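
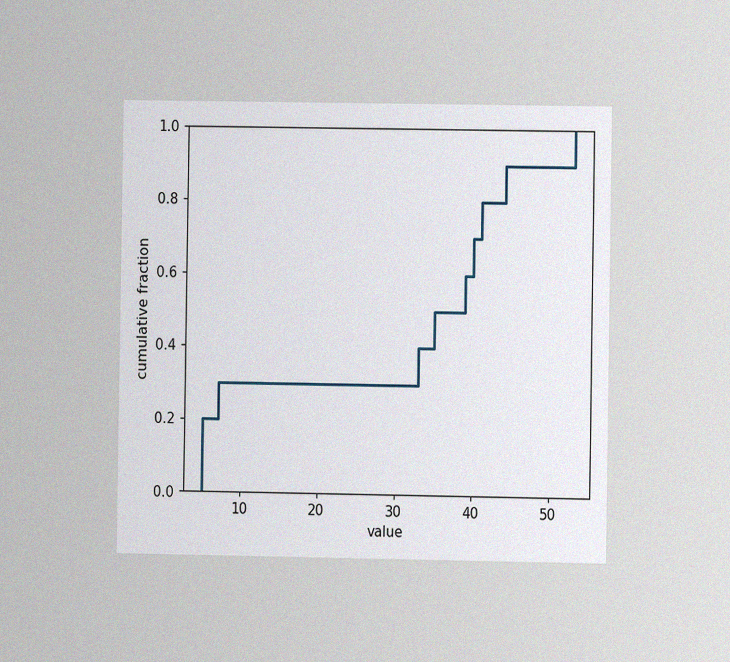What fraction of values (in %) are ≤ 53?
The chart is viewed at a slight angle, with some photo noise. At x=53 the ECDF step is at 100%.

100%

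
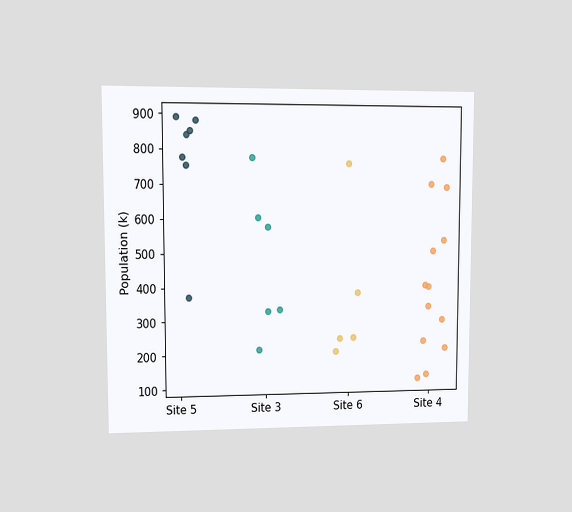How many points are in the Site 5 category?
7

The chart is viewed at a slight angle. Counting the markers in the Site 5 column gives 7.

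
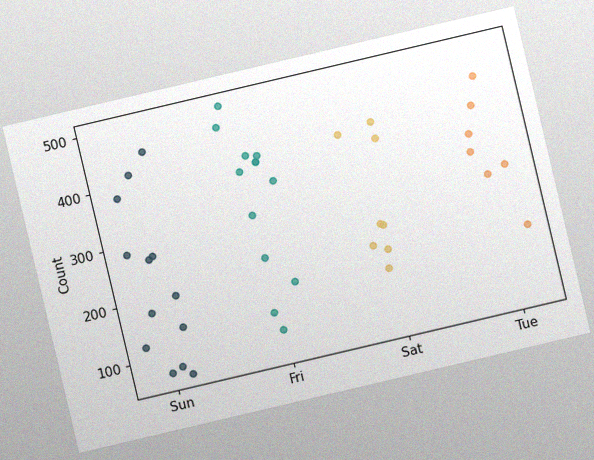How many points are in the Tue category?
The chart is tilted about 13° counter-clockwise, with some photo noise. Counting the markers in the Tue column gives 7.

7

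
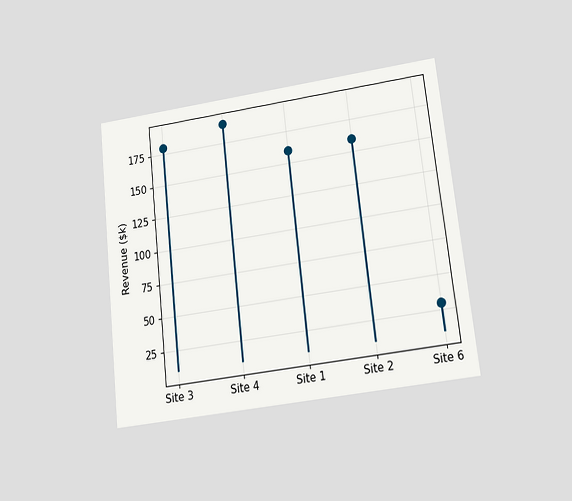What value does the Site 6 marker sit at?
$30k

The chart is tilted about 6° counter-clockwise and viewed slightly from below. The Site 6 marker sits at $30k.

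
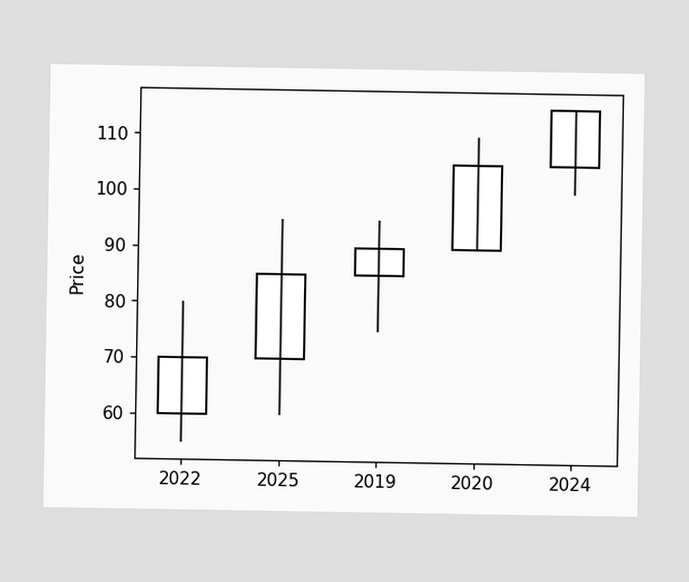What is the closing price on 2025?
85

The 2025 candle closes at 85.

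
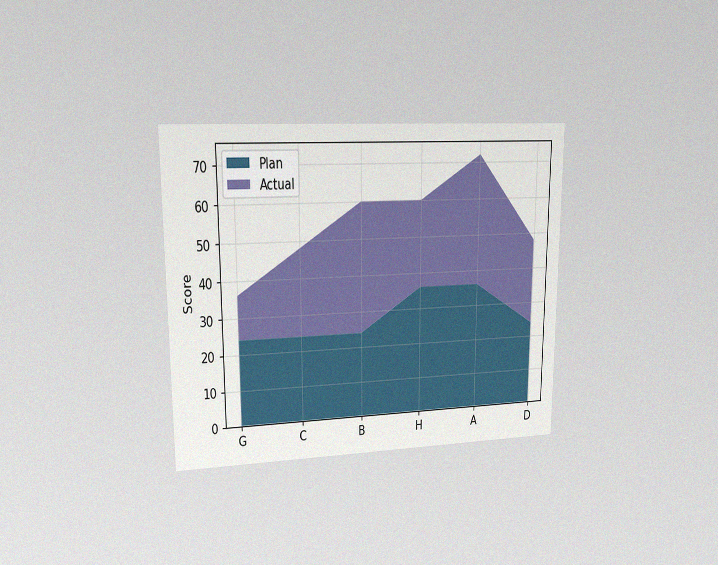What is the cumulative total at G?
The chart is viewed at a slight angle, with some photo noise. The stacked total at G reaches 36.

36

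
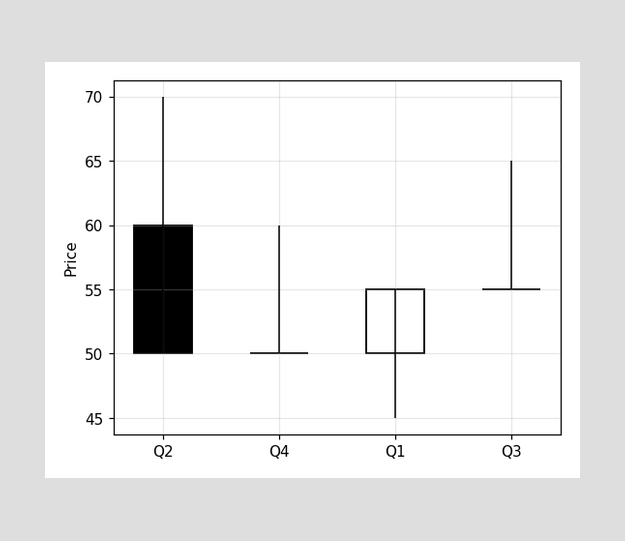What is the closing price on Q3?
The Q3 candle closes at 55.

55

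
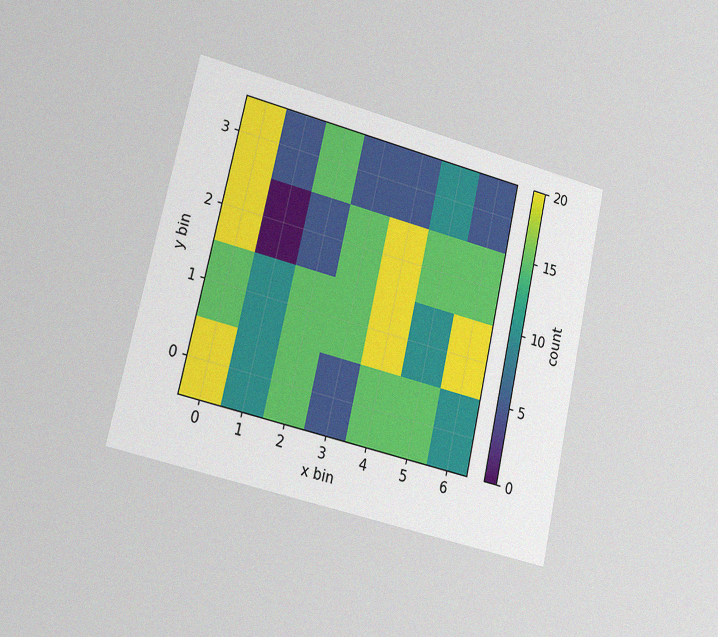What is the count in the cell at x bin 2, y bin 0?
The chart is tilted about 13° clockwise and viewed slightly from the left, with some photo noise. Matching the cell (2, 0) against the colorbar gives 15.

15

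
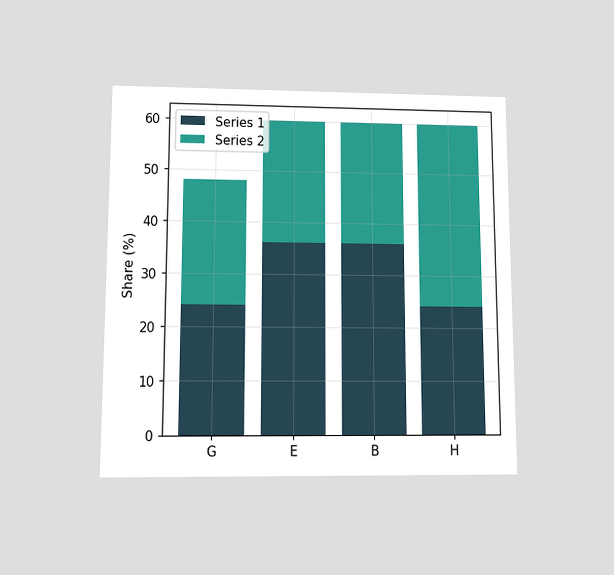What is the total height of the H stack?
The chart is viewed at a slight angle. The H stack's top reaches 60% on the y-axis.

60%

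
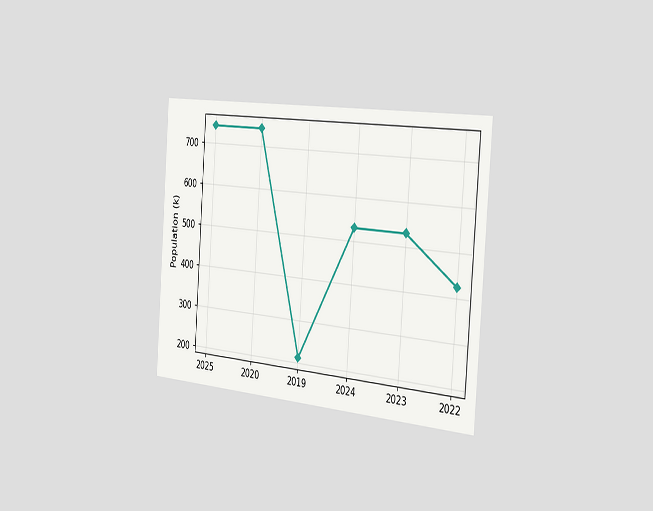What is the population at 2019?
The chart is tilted about 4° clockwise and viewed slightly from the right. At 2019, the line is at 212k.

212k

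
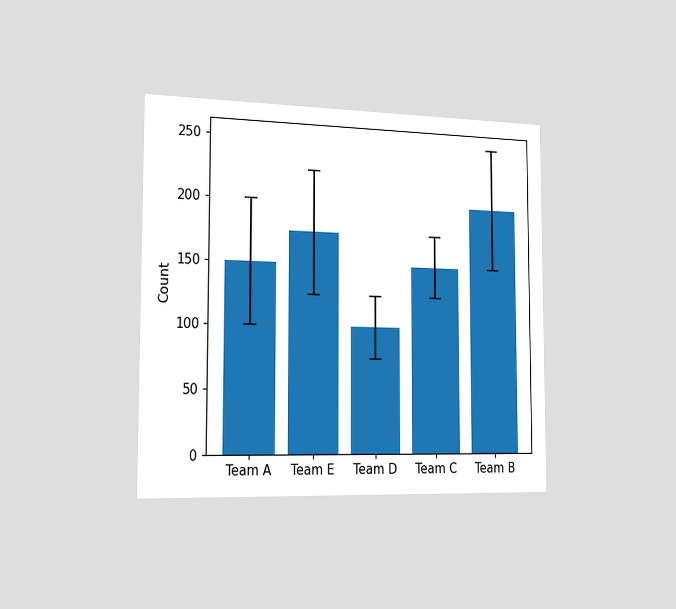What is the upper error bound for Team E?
225

The chart is viewed slightly from the left. The Team E bar's upper whisker reaches 225.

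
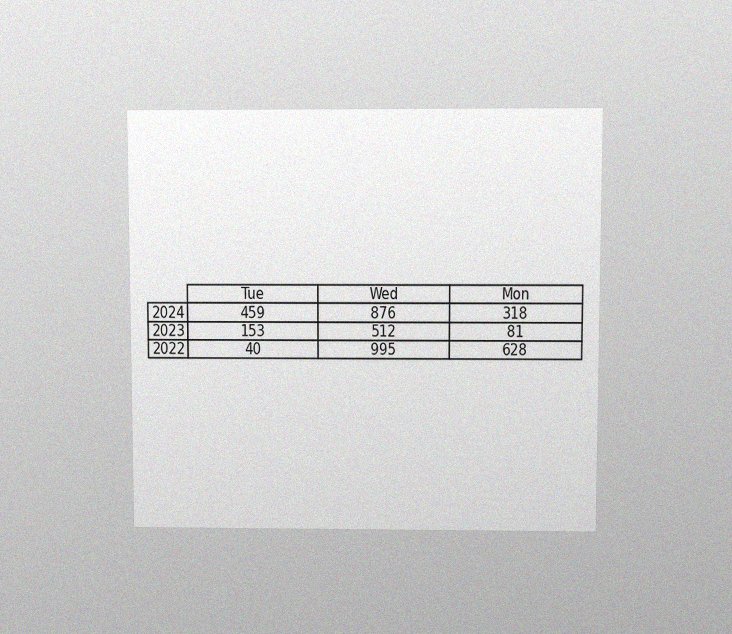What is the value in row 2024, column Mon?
The chart is viewed at a slight angle, with some photo noise. The (2024, Mon) cell reads 318.

318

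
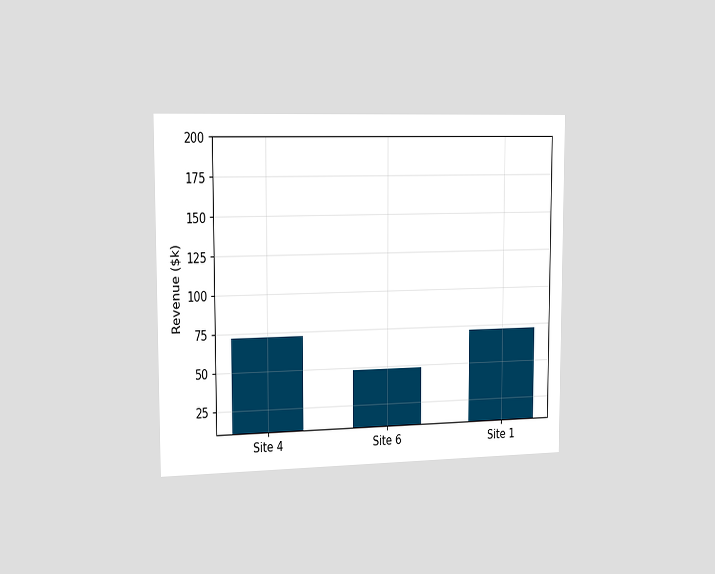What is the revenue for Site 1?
The chart is viewed slightly from the left. Reading along the chart's y-axis, the Site 1 bar reaches $72k.

$72k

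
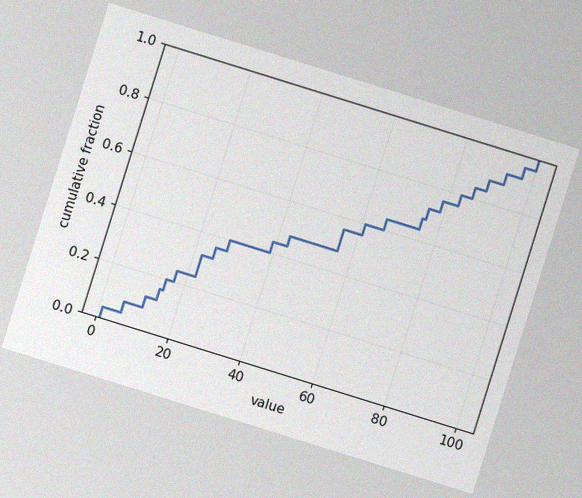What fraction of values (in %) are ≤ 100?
The chart is tilted about 17° clockwise, with some photo noise. At x=100 the ECDF step is at 100%.

100%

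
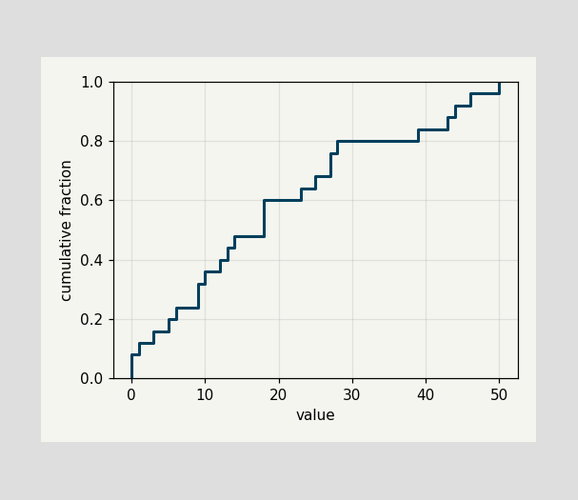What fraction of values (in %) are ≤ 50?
100%

At x=50 the ECDF step is at 100%.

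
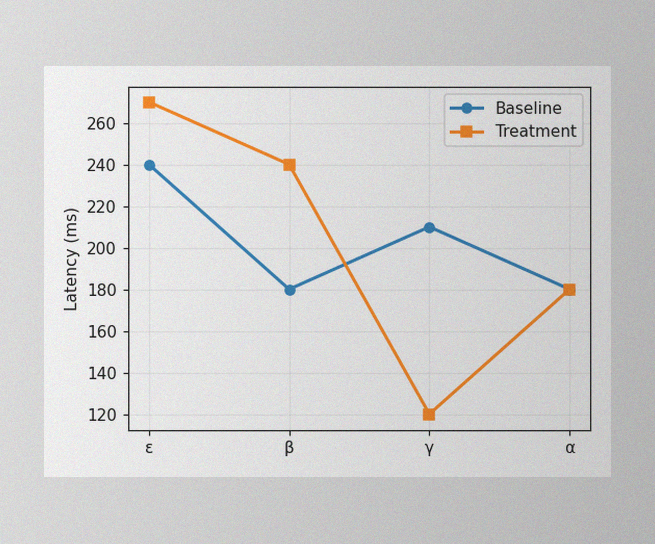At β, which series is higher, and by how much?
The image has some photo noise and uneven lighting. At β, Treatment sits above the other line by 60ms.

Treatment, by 60ms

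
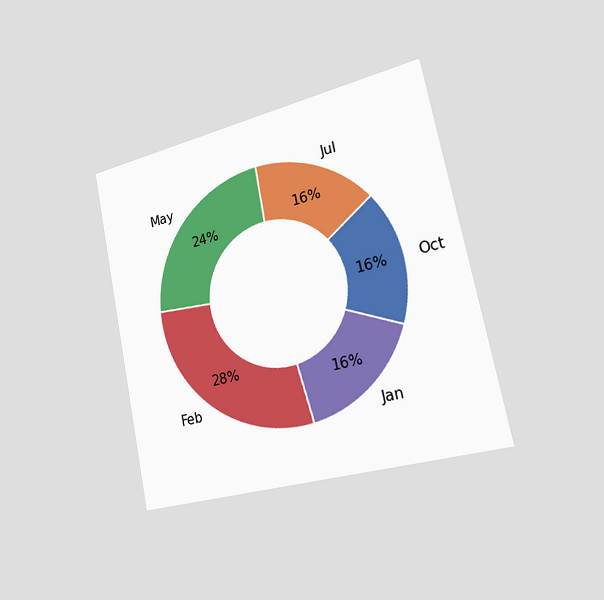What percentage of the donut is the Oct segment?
16%

The chart is tilted about 12° counter-clockwise and viewed slightly from the right. The Oct segment takes up 16% of the ring.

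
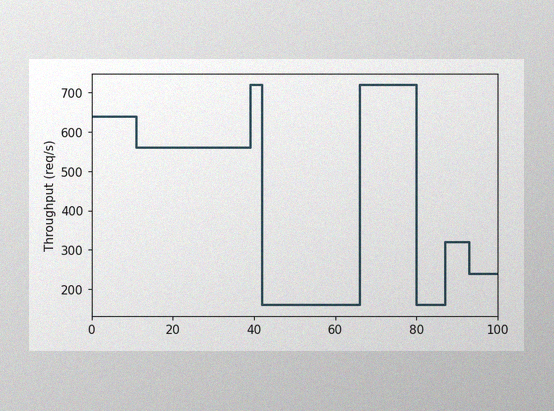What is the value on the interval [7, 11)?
The image has some photo noise and uneven lighting. On [7, 11) the step sits at 640req/s.

640req/s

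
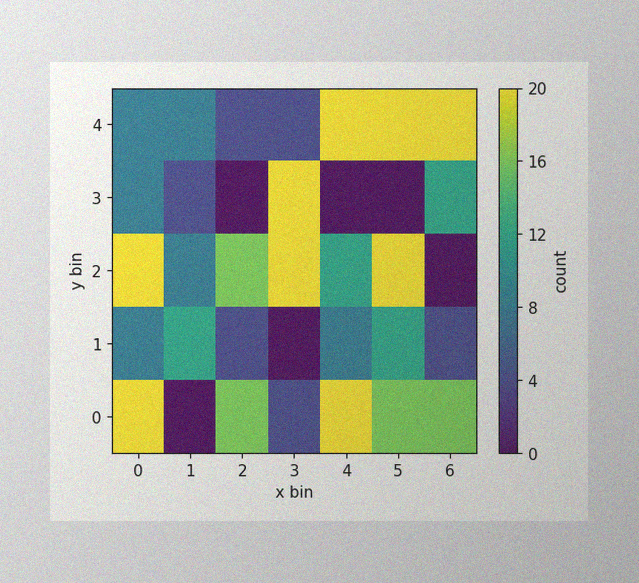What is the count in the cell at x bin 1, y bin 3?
The image has some photo noise and uneven lighting. Matching the cell (1, 3) against the colorbar gives 4.

4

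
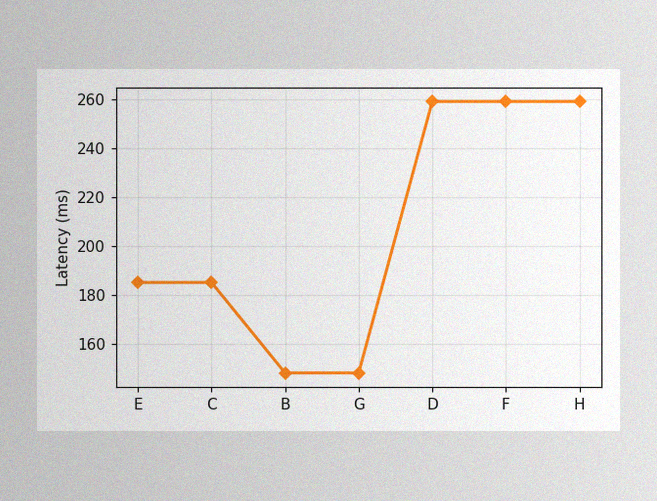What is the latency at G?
148ms

The image has some photo noise and uneven lighting. At G, the line is at 148ms.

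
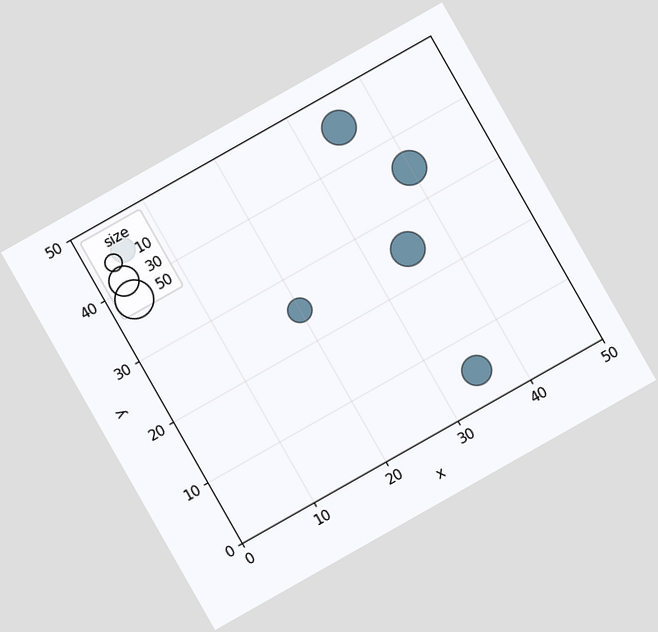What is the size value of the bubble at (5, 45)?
The chart is tilted about 30° counter-clockwise. Matching the bubble at (5, 45) against the size legend gives 20.

20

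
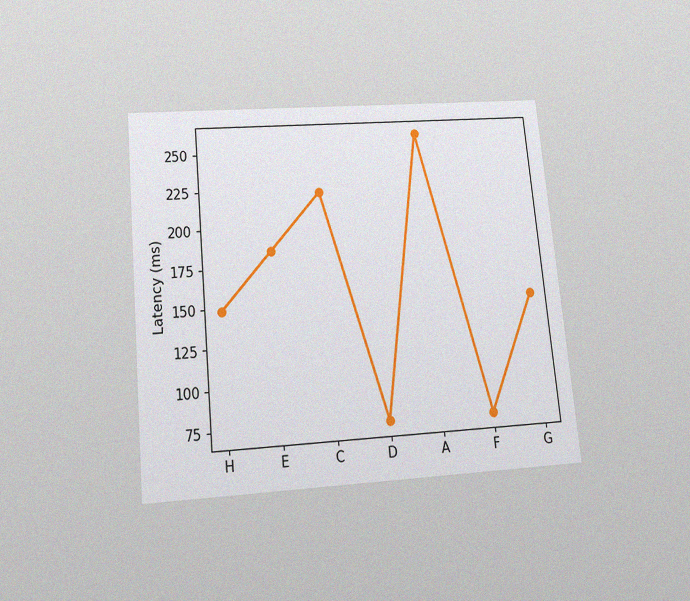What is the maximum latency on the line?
The chart is tilted about 5° counter-clockwise and viewed slightly from below, with some photo noise. The highest point is at A, and reading across to the y-axis gives 259ms.

259ms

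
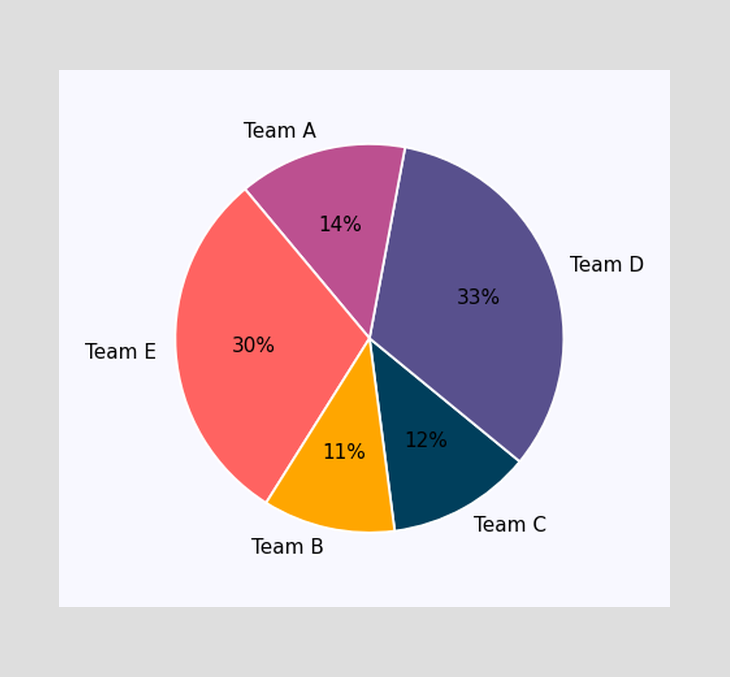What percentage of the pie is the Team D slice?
The Team D slice takes up 33% of the pie.

33%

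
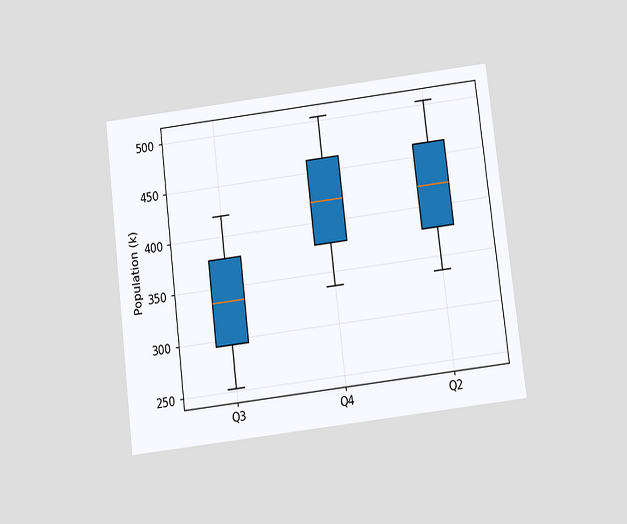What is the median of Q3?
The chart is tilted about 7° counter-clockwise and viewed slightly from below. The median line in the Q3 box sits at 336k.

336k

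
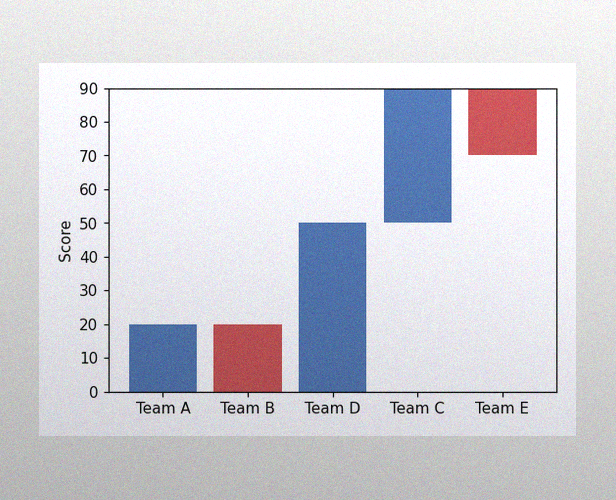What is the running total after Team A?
20

The image has some photo noise and uneven lighting. After Team A the running total reaches 20.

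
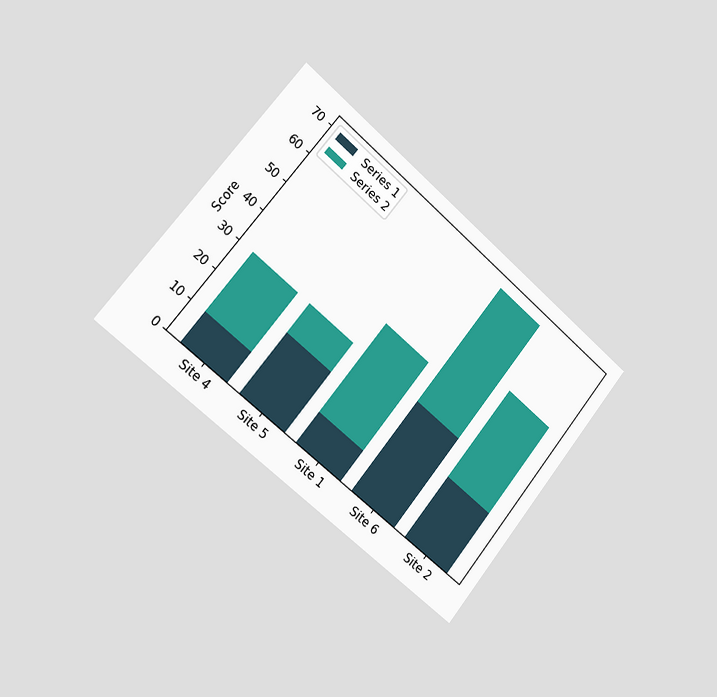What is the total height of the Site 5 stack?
The chart is tilted about 40° clockwise and viewed slightly from the left. The Site 5 stack's top reaches 30 on the y-axis.

30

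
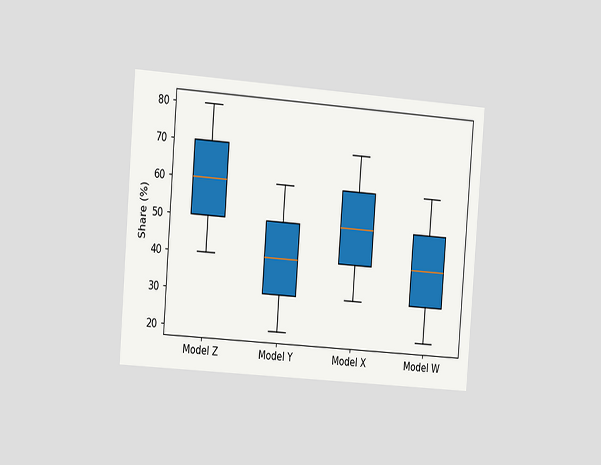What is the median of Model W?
The chart is tilted about 4° clockwise and viewed slightly from the left. The median line in the Model W box sits at 40%.

40%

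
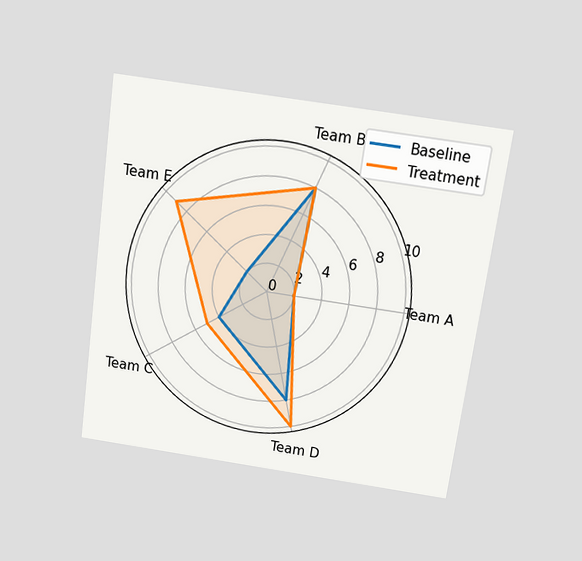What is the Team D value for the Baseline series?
8

The chart is tilted about 8° clockwise and viewed slightly from above. On the Team D axis, Baseline reaches 8.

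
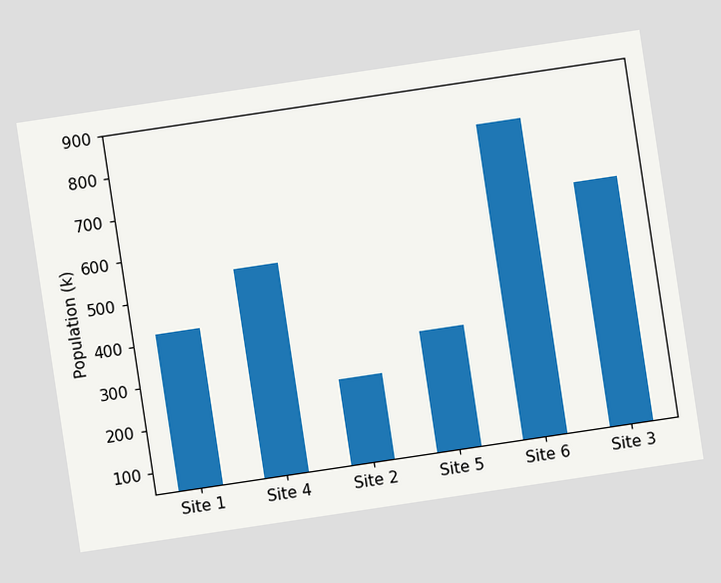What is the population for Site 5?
The chart is tilted about 9° counter-clockwise. Reading along the chart's y-axis, the Site 5 bar reaches 336k.

336k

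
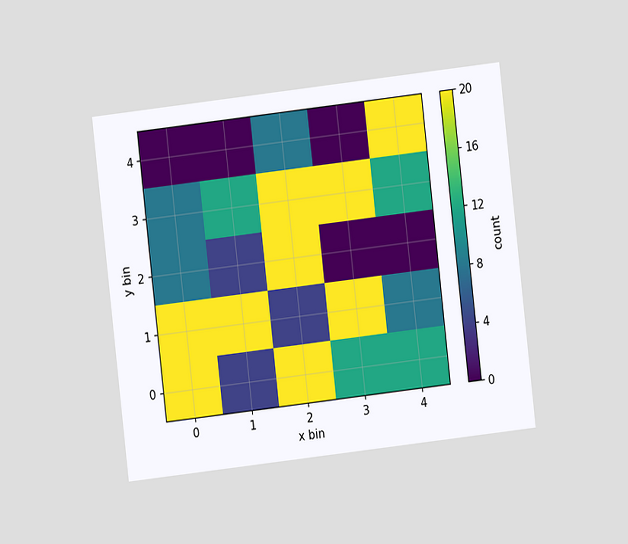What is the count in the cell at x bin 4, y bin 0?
The chart is tilted about 7° counter-clockwise and viewed at a slight angle. Matching the cell (4, 0) against the colorbar gives 12.

12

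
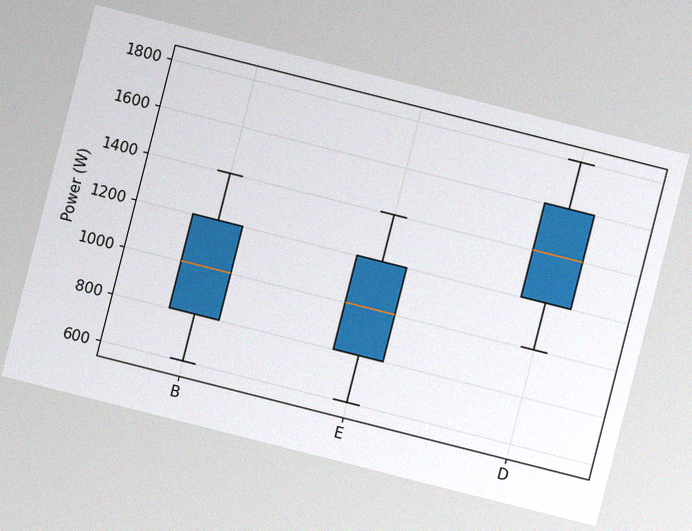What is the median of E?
1000W

The chart is tilted about 14° clockwise, with some photo noise. The median line in the E box sits at 1000W.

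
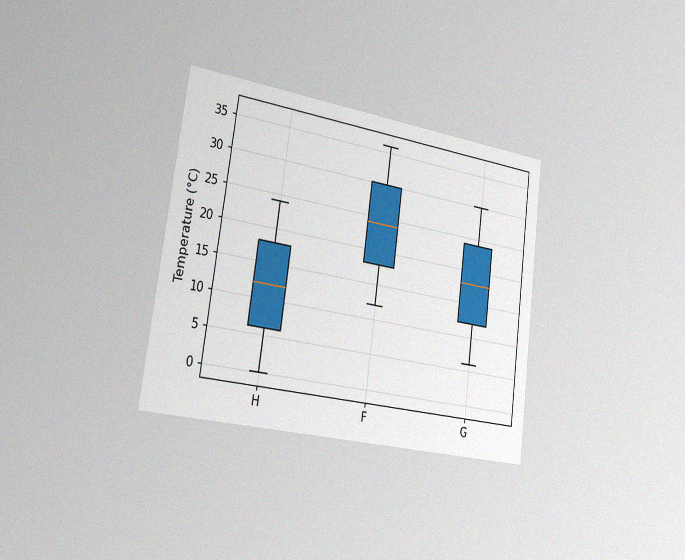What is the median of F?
The chart is tilted about 8° clockwise and viewed slightly from the left, with some photo noise. The median line in the F box sits at 24°C.

24°C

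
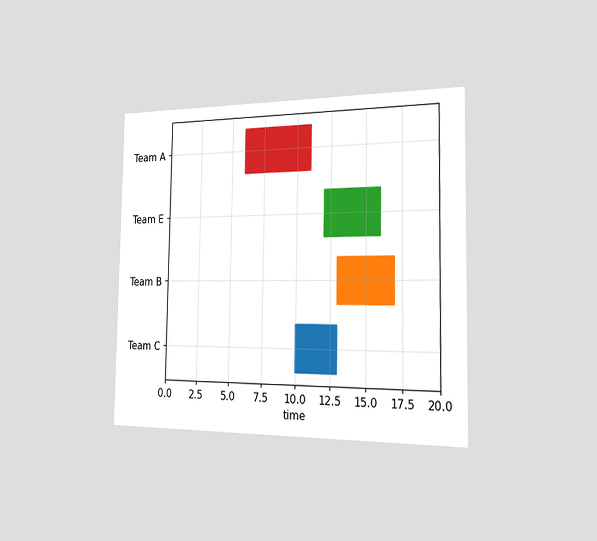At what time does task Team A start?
The chart is viewed slightly from the right. The Team A bar begins at t=6.

6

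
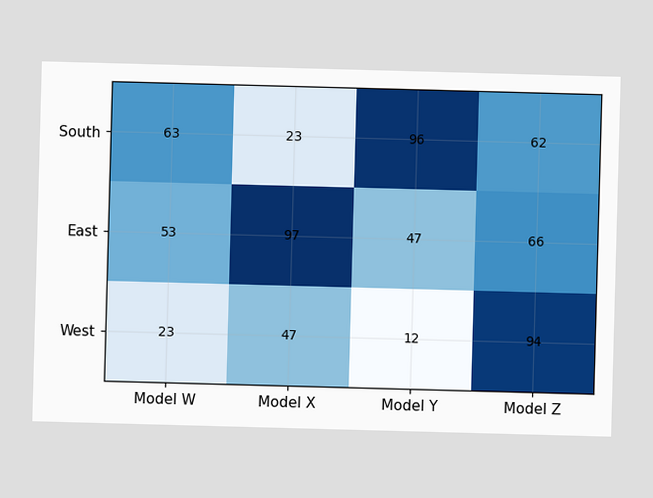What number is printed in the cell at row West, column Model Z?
The (West, Model Z) cell reads 94.

94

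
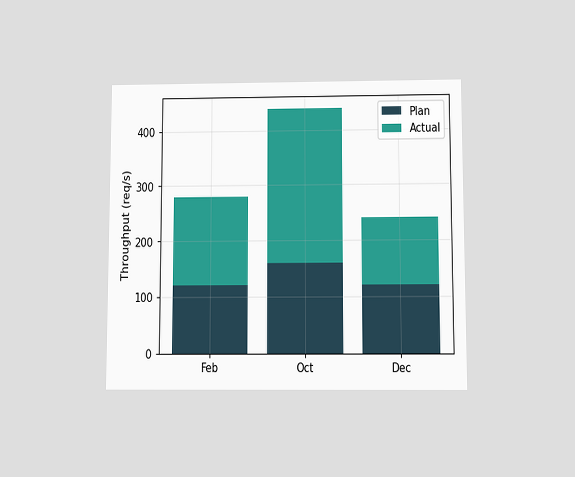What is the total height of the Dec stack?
The chart is viewed slightly from below. The Dec stack's top reaches 240req/s on the y-axis.

240req/s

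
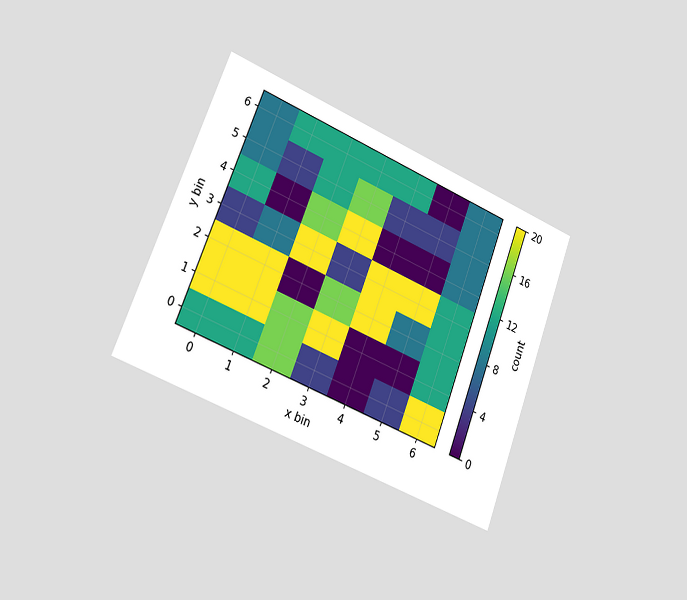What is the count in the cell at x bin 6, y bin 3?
The chart is tilted about 21° clockwise and viewed slightly from the left. Matching the cell (6, 3) against the colorbar gives 12.

12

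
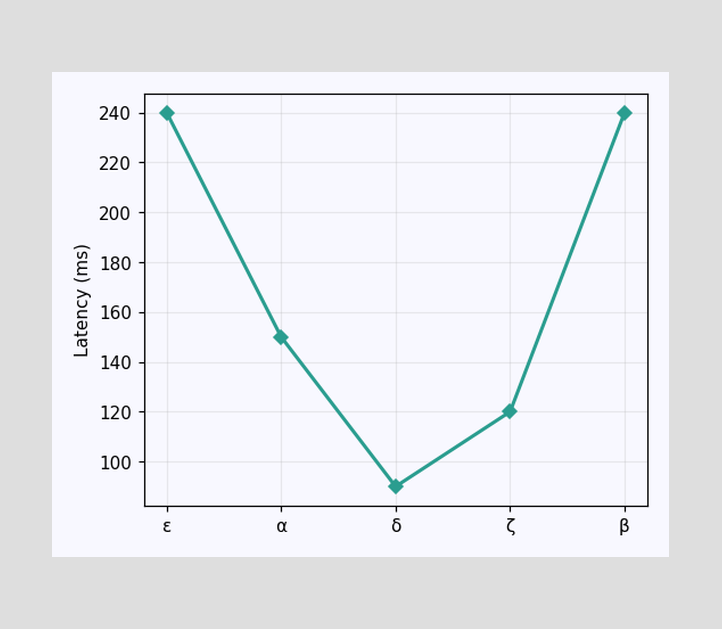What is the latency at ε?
At ε, the line is at 240ms.

240ms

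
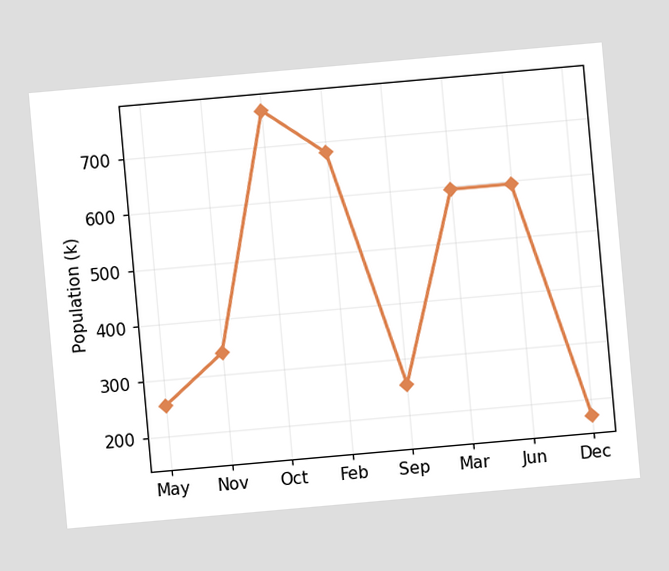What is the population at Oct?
The chart is tilted about 5° counter-clockwise. At Oct, the line is at 765k.

765k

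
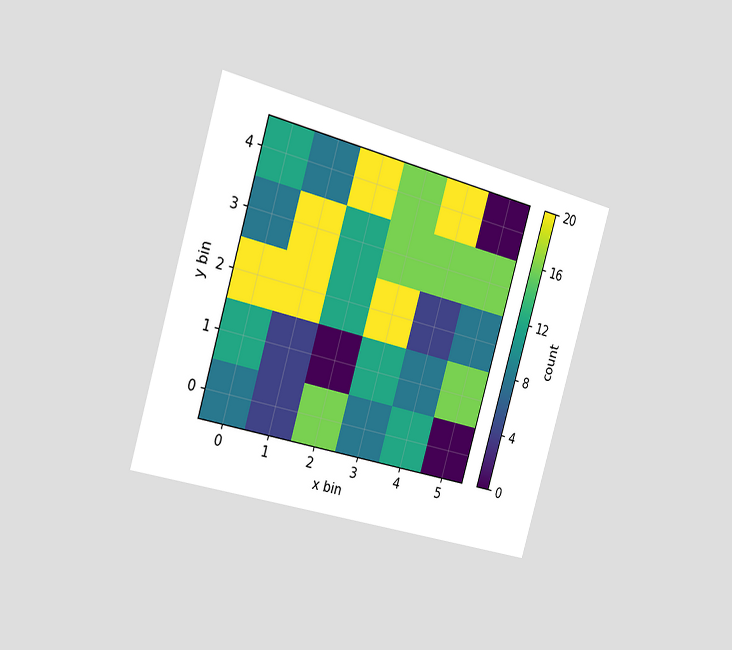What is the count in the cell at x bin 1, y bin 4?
The chart is tilted about 16° clockwise and viewed slightly from the left. Matching the cell (1, 4) against the colorbar gives 8.

8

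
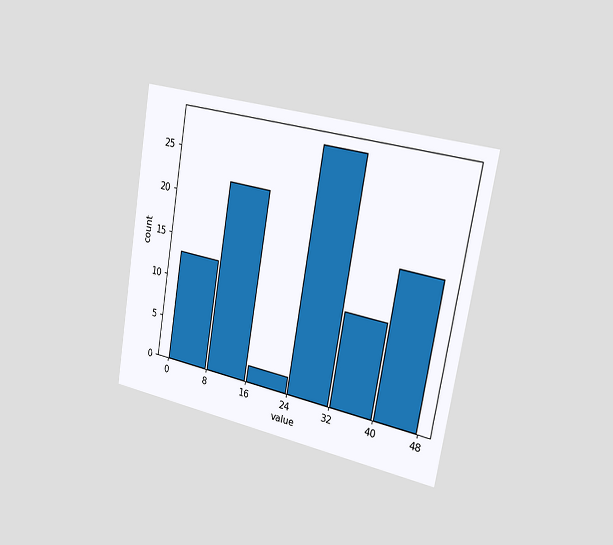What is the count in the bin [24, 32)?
28

The chart is tilted about 10° clockwise and viewed slightly from the right. The [24, 32) bin has height 28.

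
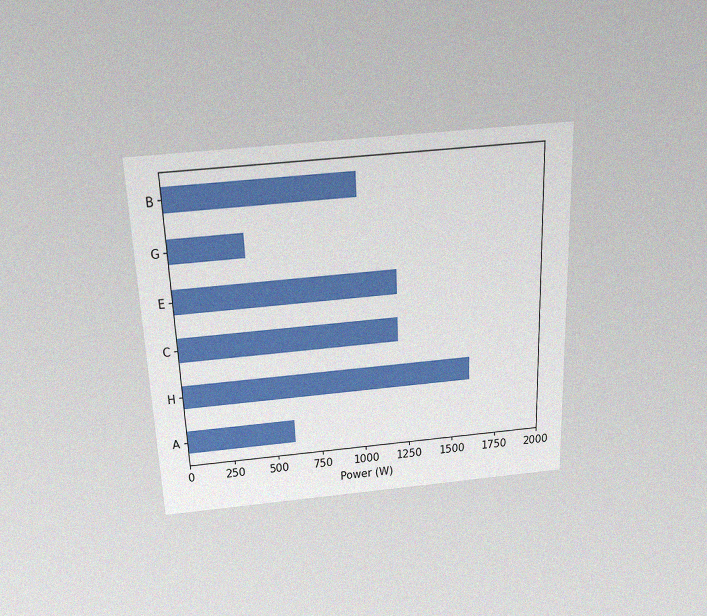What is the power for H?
1600W

The chart is tilted about 2° counter-clockwise and viewed slightly from above, with some photo noise. Reading along the chart's x-axis, the H bar reaches 1600W.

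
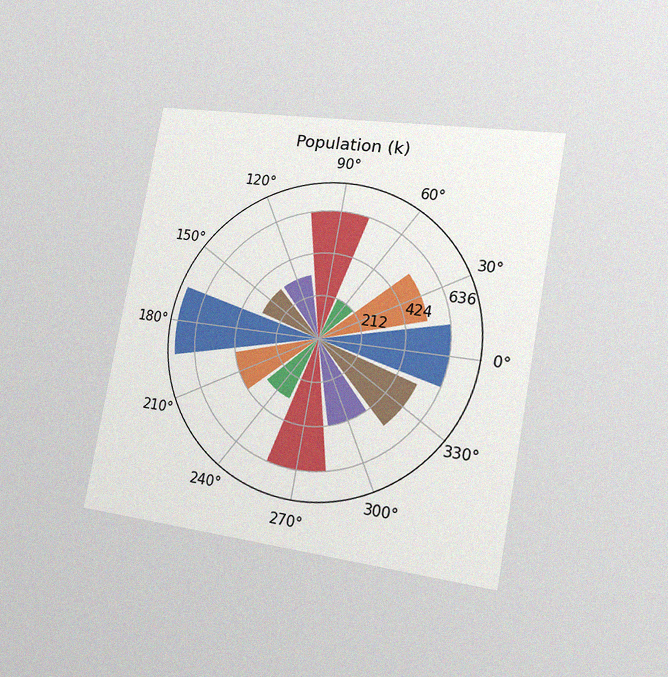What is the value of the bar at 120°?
The chart is tilted about 10° clockwise and viewed slightly from the right, with some photo noise. The bar at 120° reaches 318k on the radial axis.

318k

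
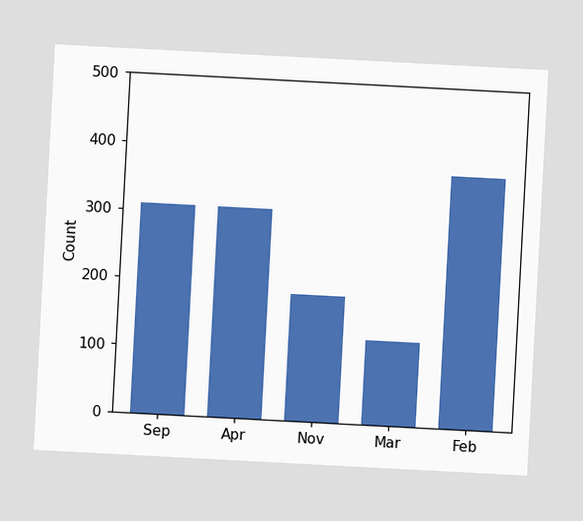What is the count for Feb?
The chart is tilted about 3° clockwise. Reading along the chart's y-axis, the Feb bar reaches 372.

372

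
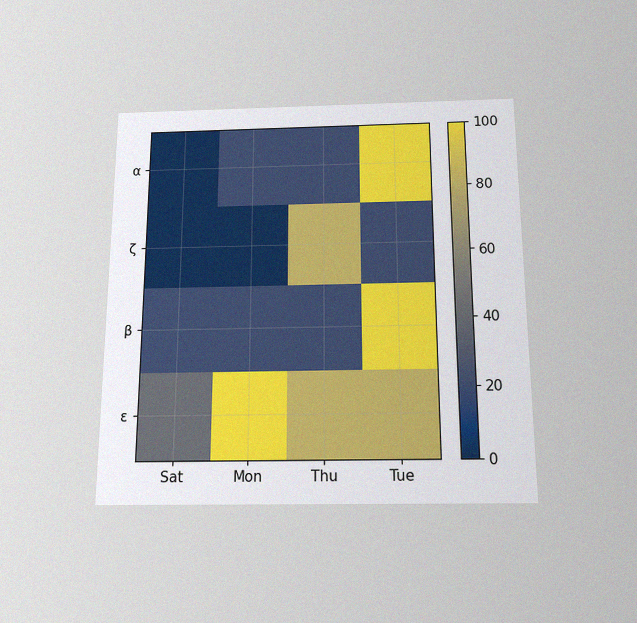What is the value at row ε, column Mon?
100

The chart is viewed slightly from below, with some photo noise. Matching cell (ε, Mon) against the colorbar gives 100.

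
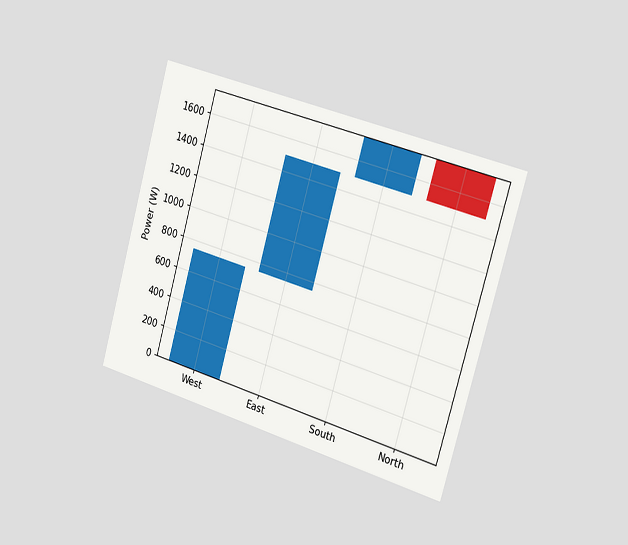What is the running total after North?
The chart is tilted about 16° clockwise and viewed slightly from the right. After North the running total reaches 1500W.

1500W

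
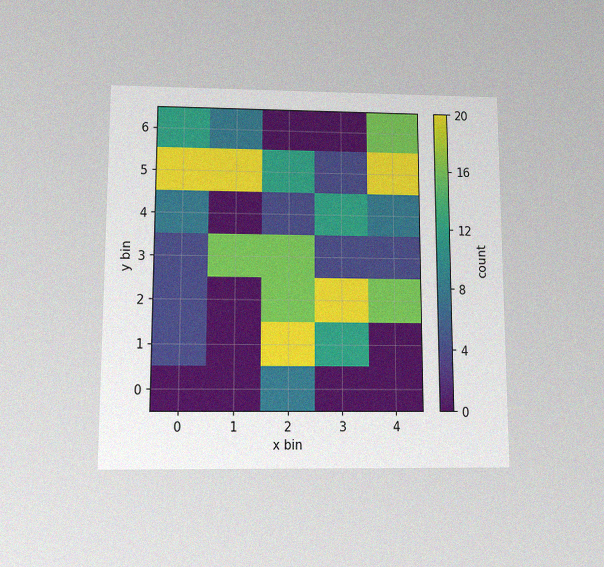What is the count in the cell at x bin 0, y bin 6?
12

The chart is viewed slightly from below, with some photo noise. Matching the cell (0, 6) against the colorbar gives 12.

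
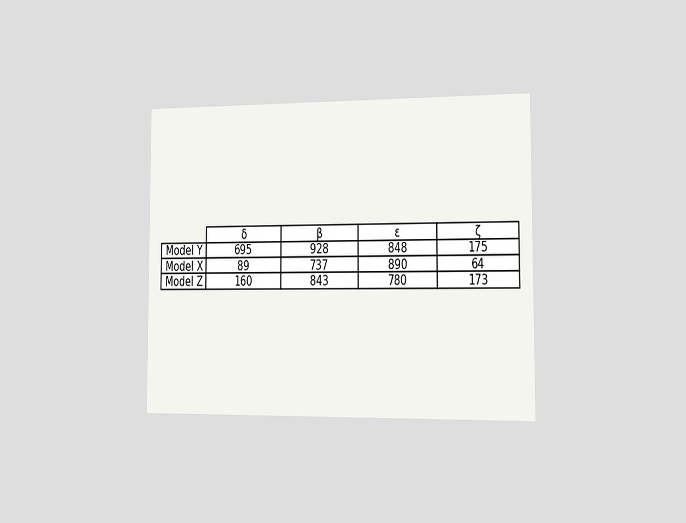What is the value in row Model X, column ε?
890

The chart is viewed slightly from the right. The (Model X, ε) cell reads 890.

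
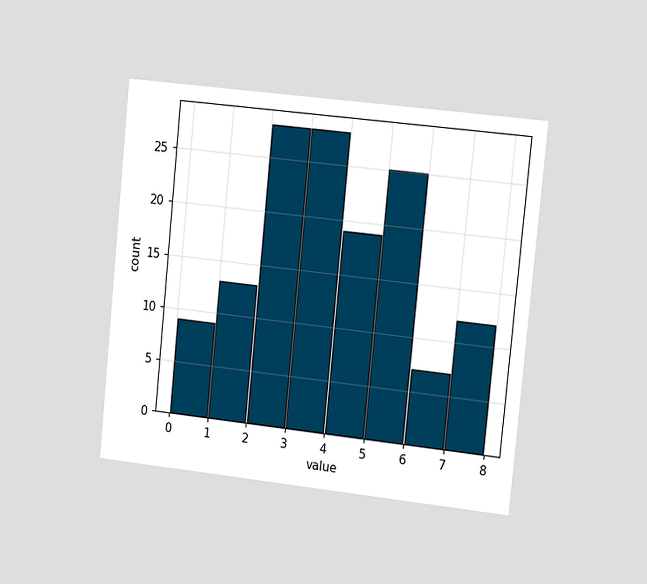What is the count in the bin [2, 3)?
28

The chart is tilted about 6° clockwise and viewed slightly from the right. The [2, 3) bin has height 28.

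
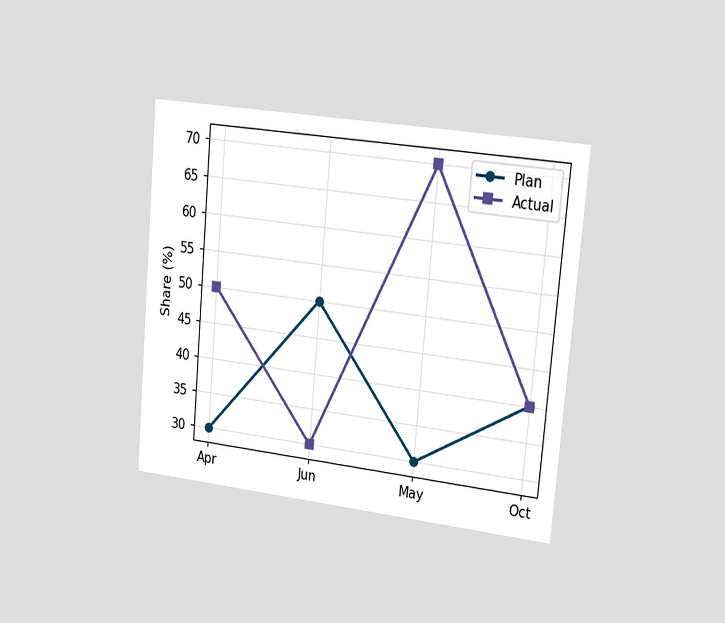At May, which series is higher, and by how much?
The chart is tilted about 5° clockwise and viewed slightly from the right. At May, Actual sits above the other line by 40%.

Actual, by 40%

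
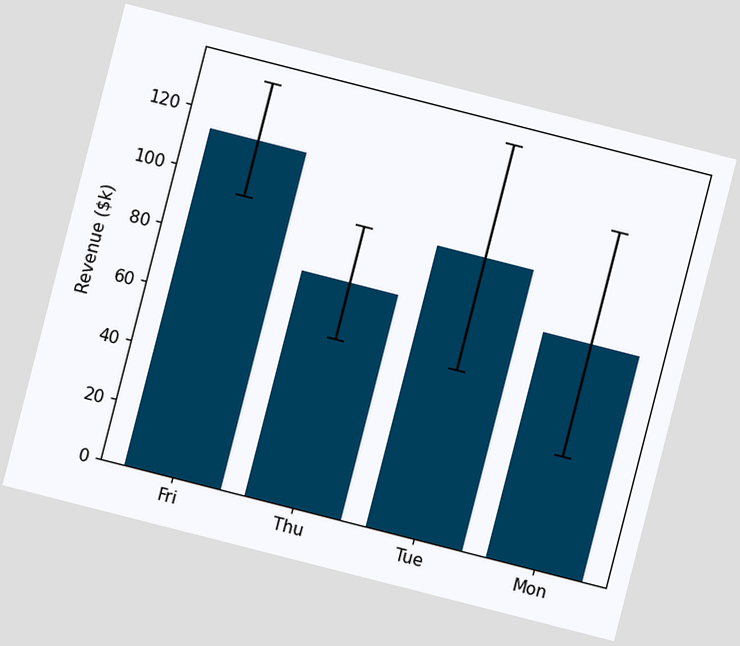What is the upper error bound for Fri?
$133k

The chart is tilted about 14° clockwise. The Fri bar's upper whisker reaches $133k.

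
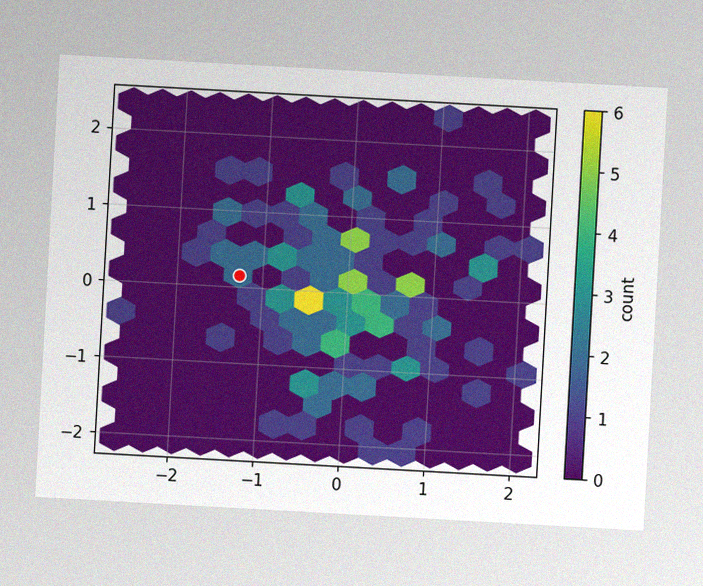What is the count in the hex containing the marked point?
2

The chart is tilted about 3° clockwise, with some photo noise. The marked hex reads 2 on the colorbar.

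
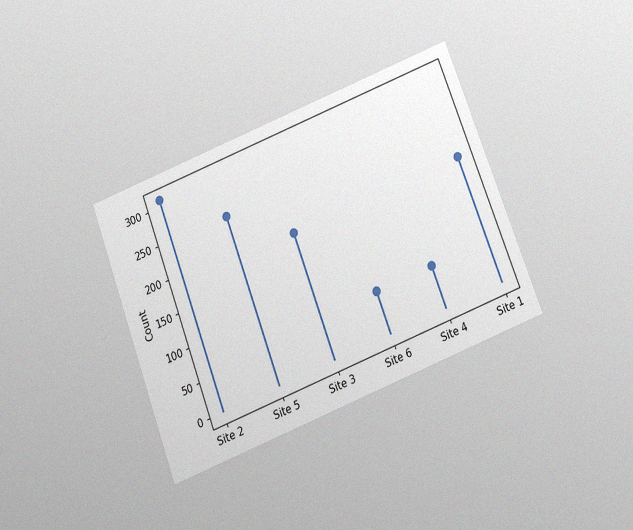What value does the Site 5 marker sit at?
248

The chart is tilted about 21° counter-clockwise and viewed slightly from below, with some photo noise. The Site 5 marker sits at 248.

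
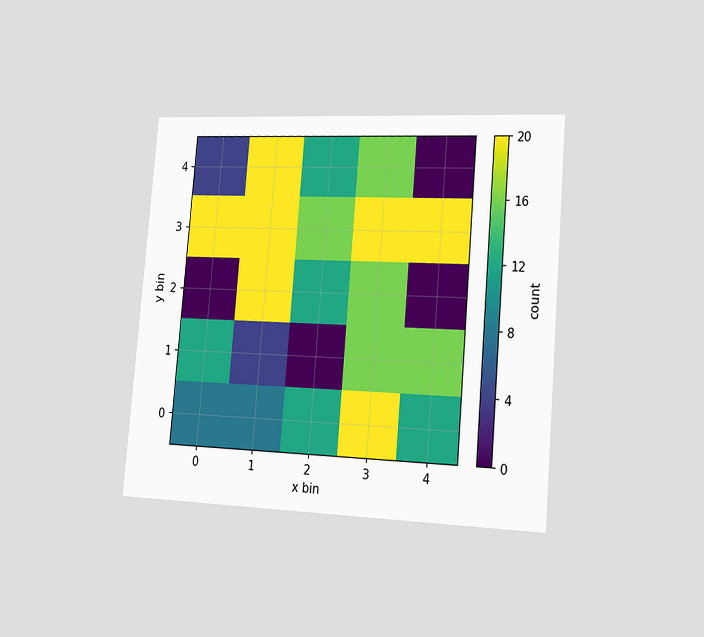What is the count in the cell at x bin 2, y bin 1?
0

The chart is tilted about 5° clockwise and viewed slightly from the right. Matching the cell (2, 1) against the colorbar gives 0.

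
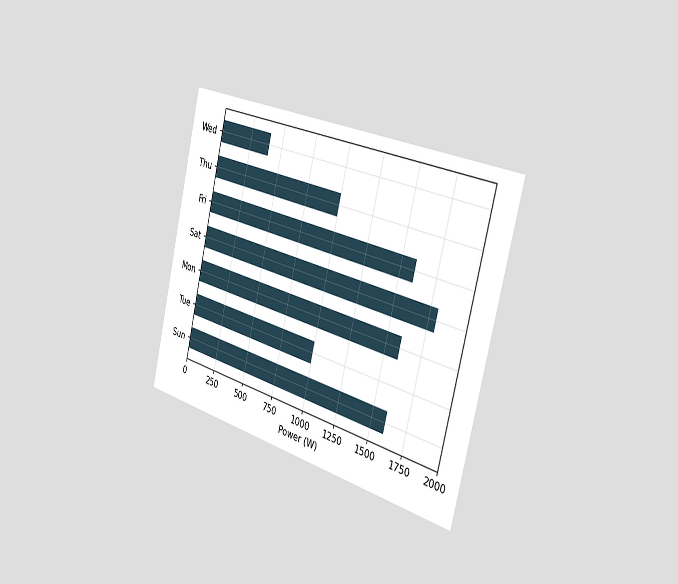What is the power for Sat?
1800W

The chart is tilted about 14° clockwise and viewed slightly from the right. Reading along the chart's x-axis, the Sat bar reaches 1800W.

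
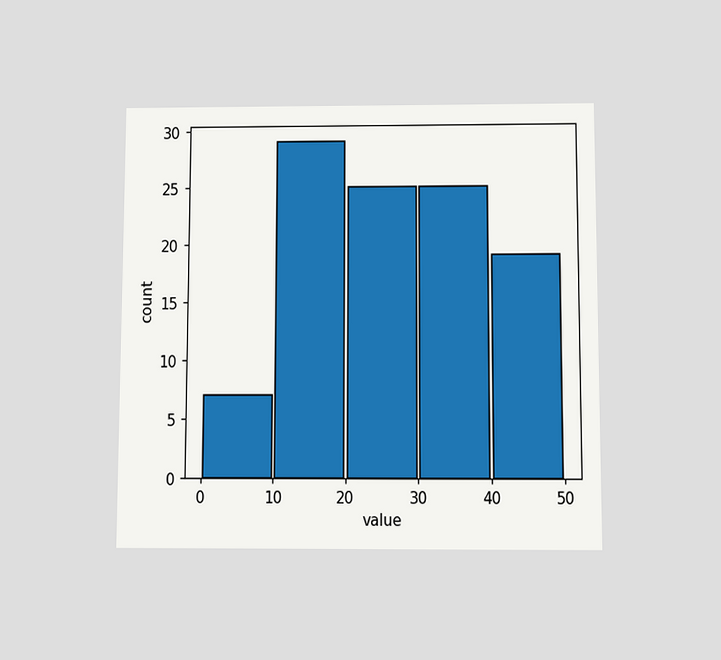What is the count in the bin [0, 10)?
The chart is viewed slightly from below. The [0, 10) bin has height 7.

7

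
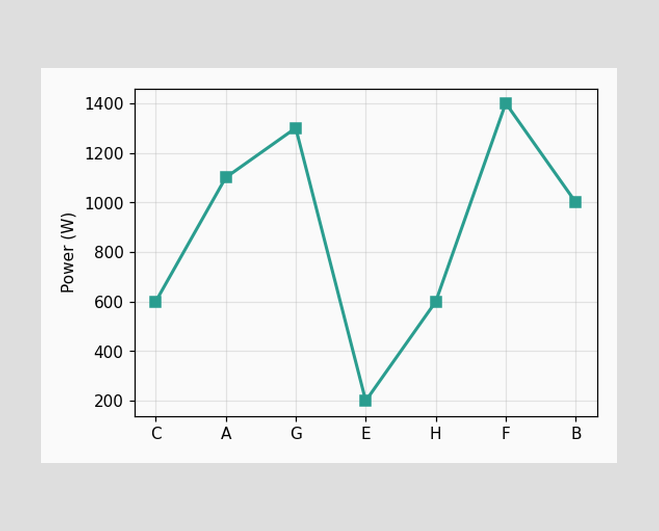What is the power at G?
At G, the line is at 1300W.

1300W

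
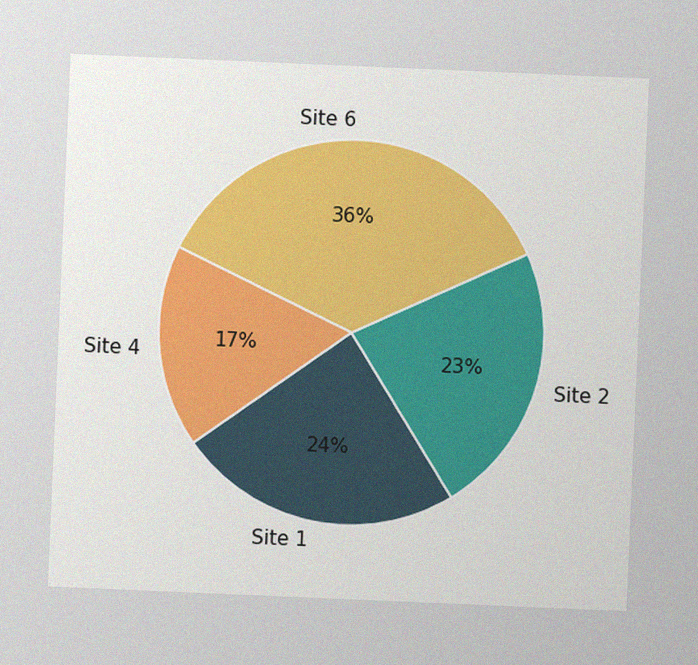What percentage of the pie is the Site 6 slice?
The chart is tilted about 2° clockwise, with some photo noise. The Site 6 slice takes up 36% of the pie.

36%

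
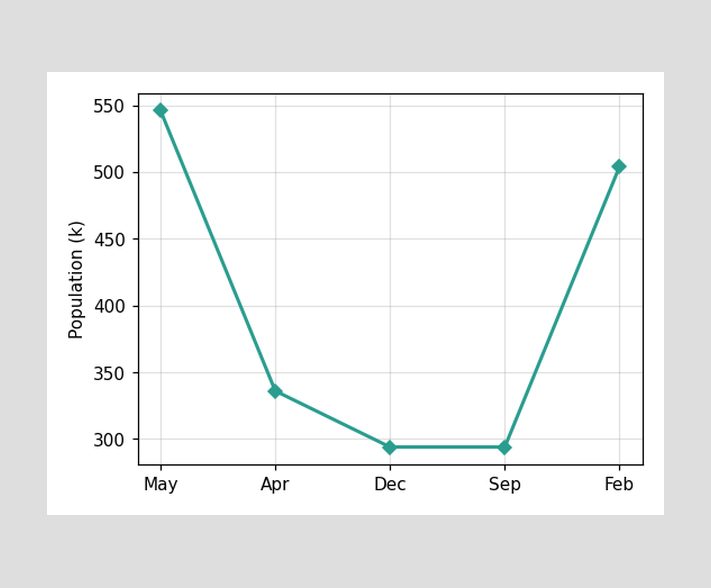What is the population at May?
At May, the line is at 546k.

546k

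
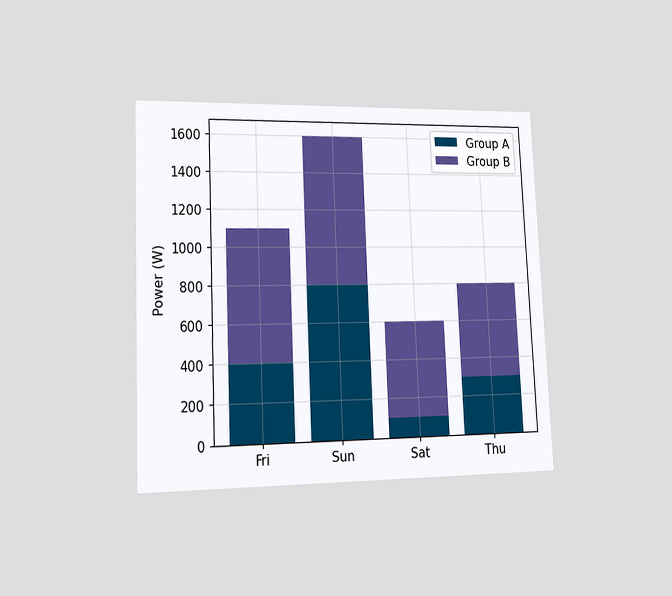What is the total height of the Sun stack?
1600W

The chart is tilted about 2° counter-clockwise and viewed slightly from the left. The Sun stack's top reaches 1600W on the y-axis.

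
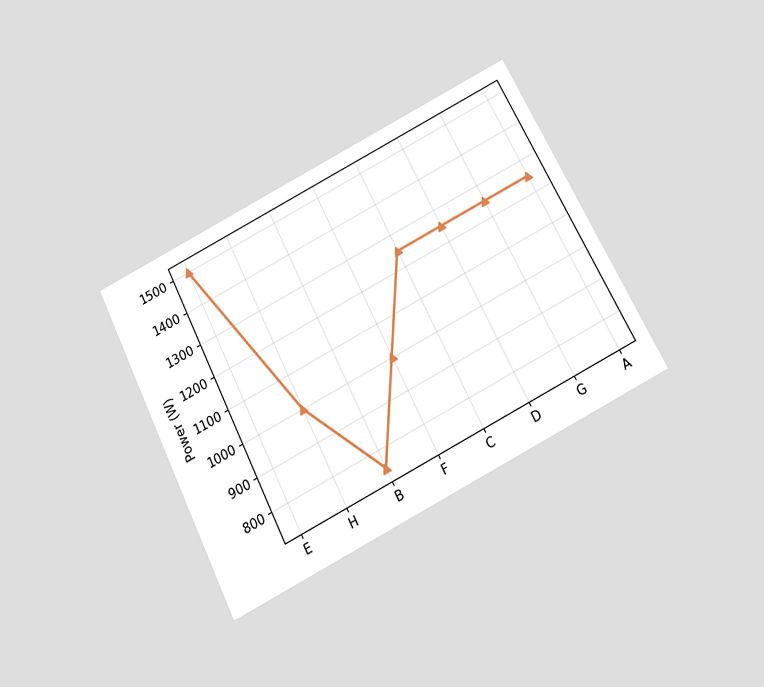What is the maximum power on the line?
The chart is tilted about 27° counter-clockwise and viewed slightly from below. The highest point is at E, and reading across to the y-axis gives 1500W.

1500W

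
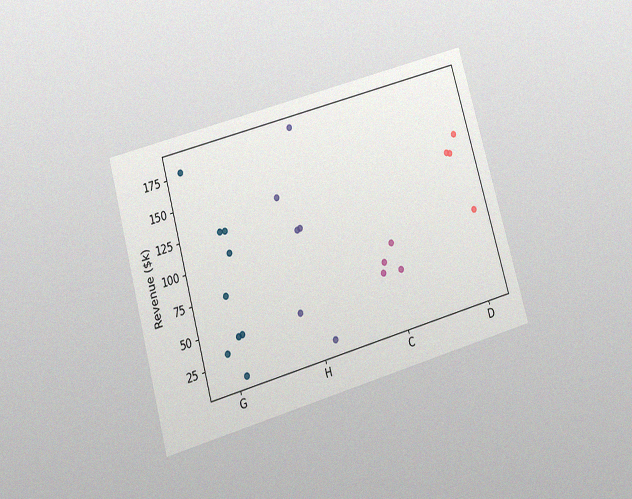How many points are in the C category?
4

The chart is tilted about 16° counter-clockwise and viewed at a slight angle, with some photo noise. Counting the markers in the C column gives 4.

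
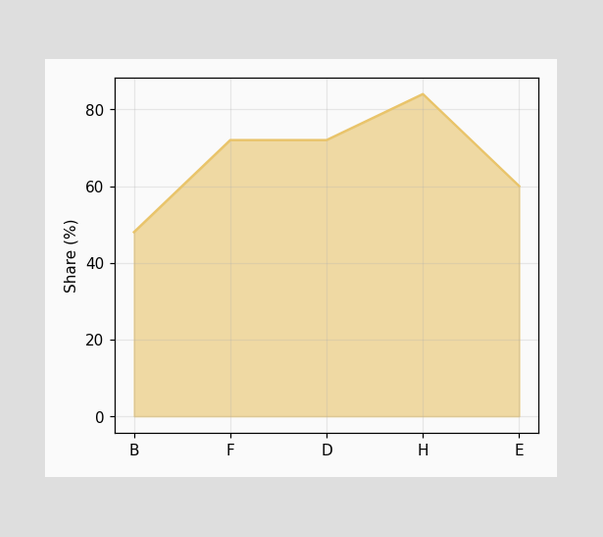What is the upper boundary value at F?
At F the upper boundary is at 72%.

72%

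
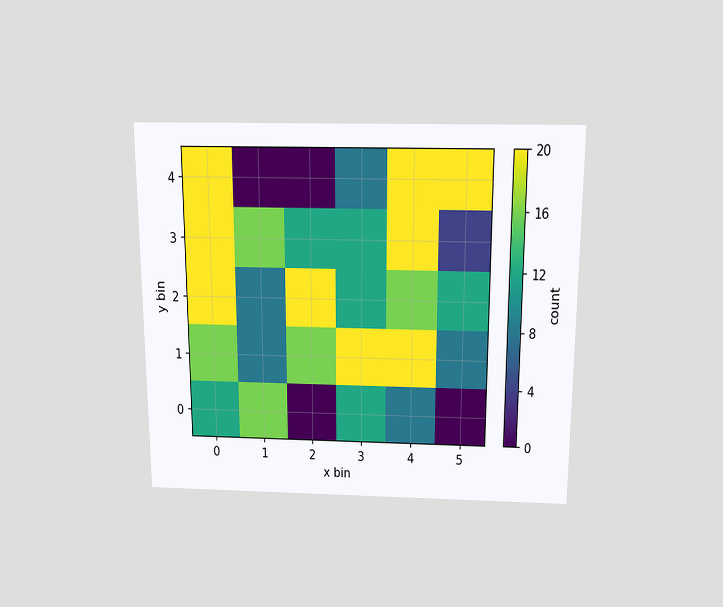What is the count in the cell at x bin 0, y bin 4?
20

The chart is viewed slightly from above. Matching the cell (0, 4) against the colorbar gives 20.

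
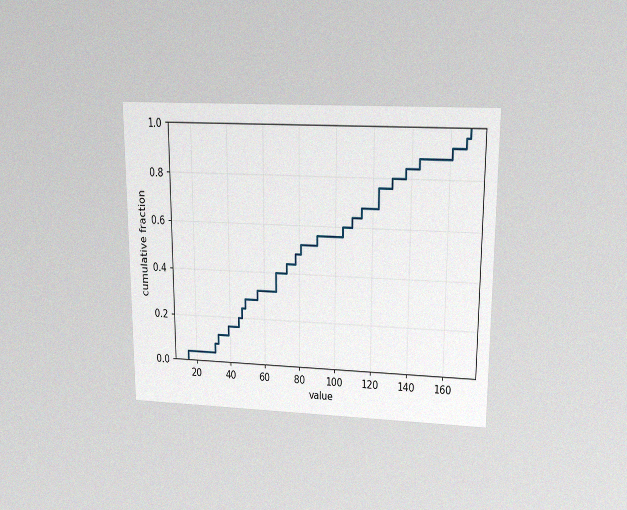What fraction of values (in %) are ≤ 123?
76%

The chart is viewed slightly from above, with some photo noise. At x=123 the ECDF step is at 76%.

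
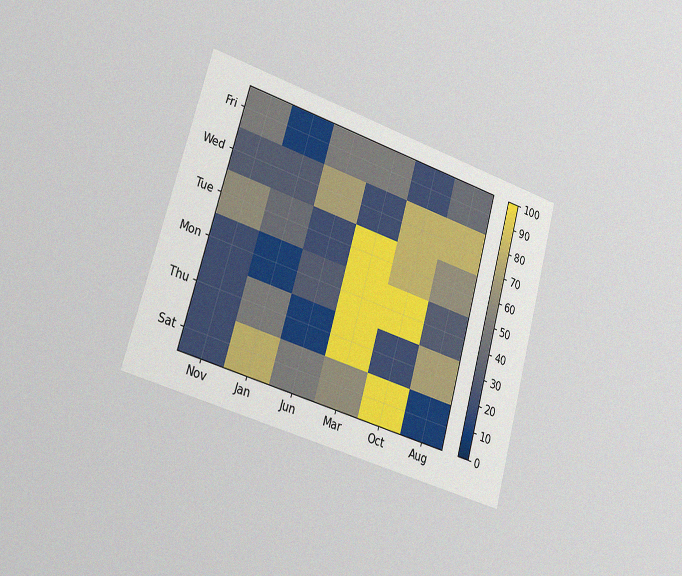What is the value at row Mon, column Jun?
The chart is tilted about 16° clockwise and viewed slightly from the left, with some photo noise. Matching cell (Mon, Jun) against the colorbar gives 30.

30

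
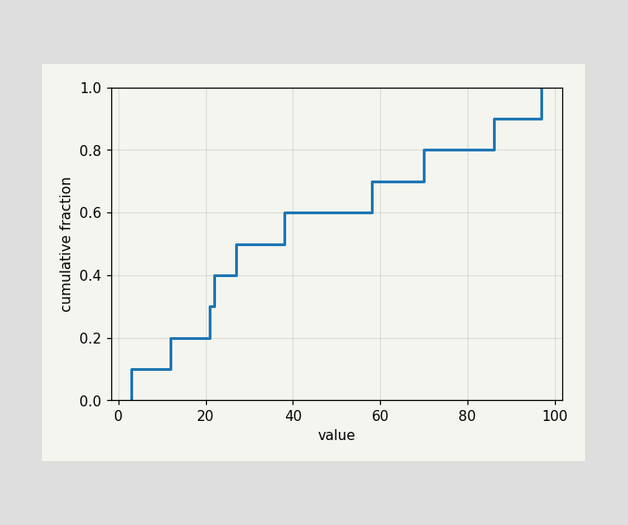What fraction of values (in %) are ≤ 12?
At x=12 the ECDF step is at 20%.

20%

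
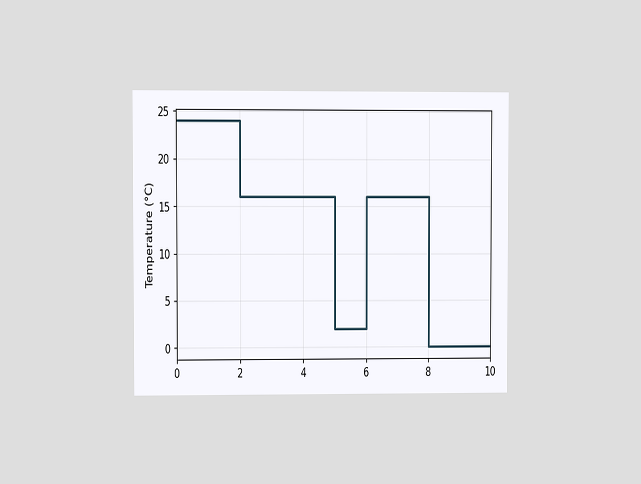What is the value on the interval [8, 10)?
0°C

The chart is viewed at a slight angle. On [8, 10) the step sits at 0°C.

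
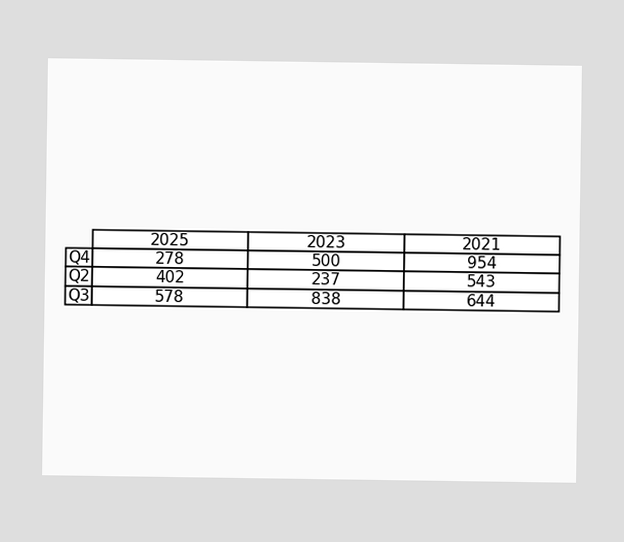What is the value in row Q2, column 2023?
237

The (Q2, 2023) cell reads 237.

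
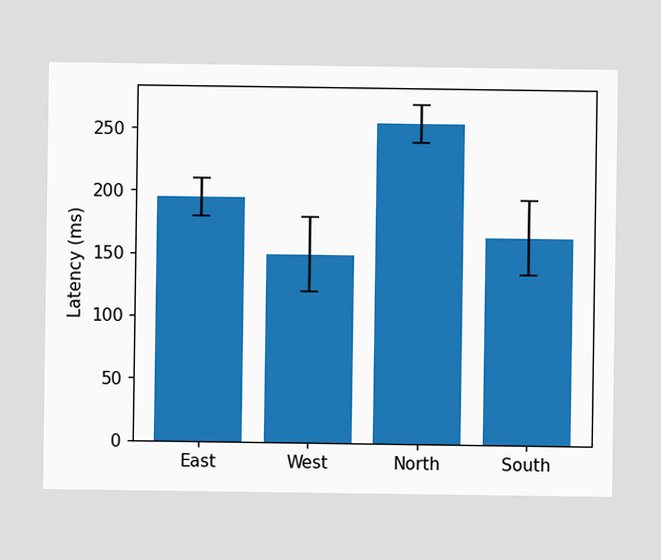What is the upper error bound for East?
The East bar's upper whisker reaches 210ms.

210ms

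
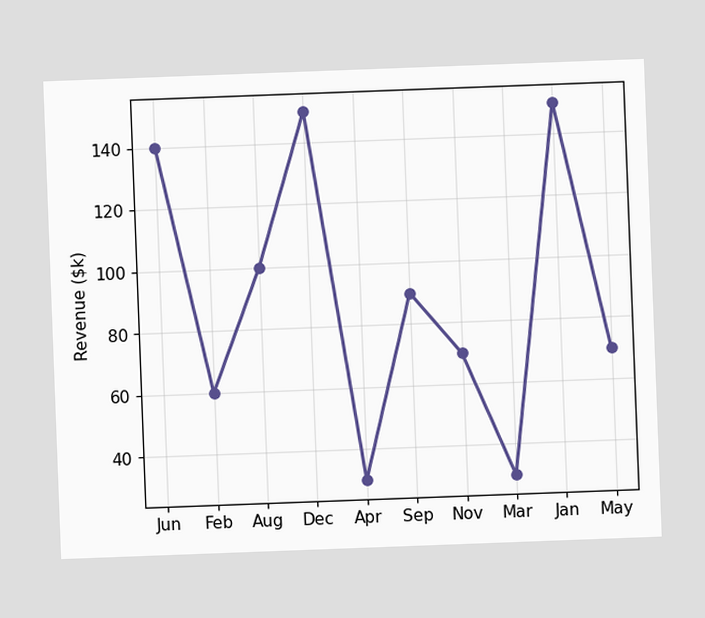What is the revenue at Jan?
The chart is tilted about 2° counter-clockwise. At Jan, the line is at $150k.

$150k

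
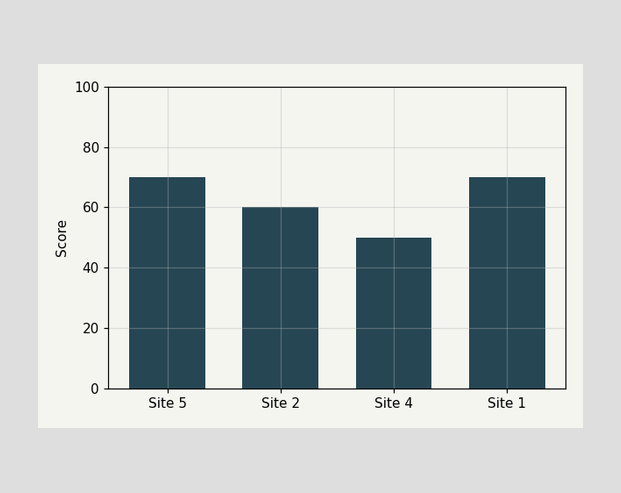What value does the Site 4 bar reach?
Reading along the chart's y-axis, the Site 4 bar reaches 50.

50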